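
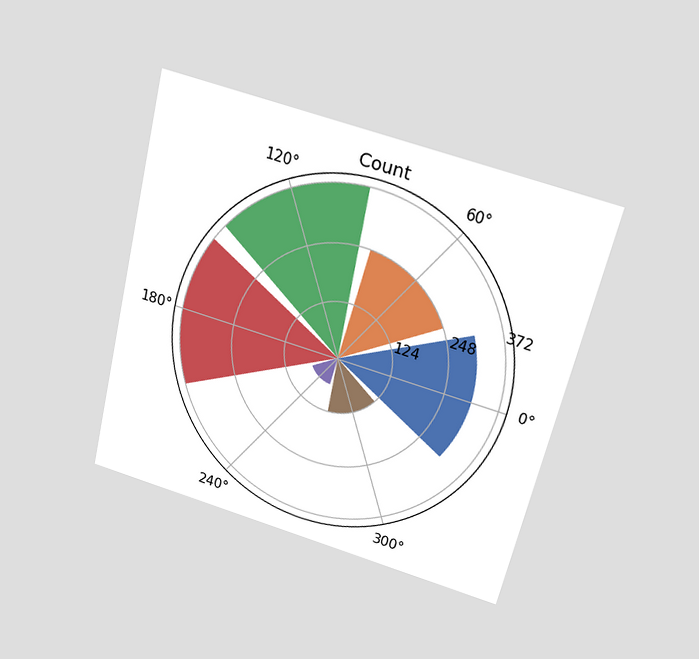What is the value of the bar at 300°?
124

The chart is tilted about 14° clockwise and viewed slightly from above. The bar at 300° reaches 124 on the radial axis.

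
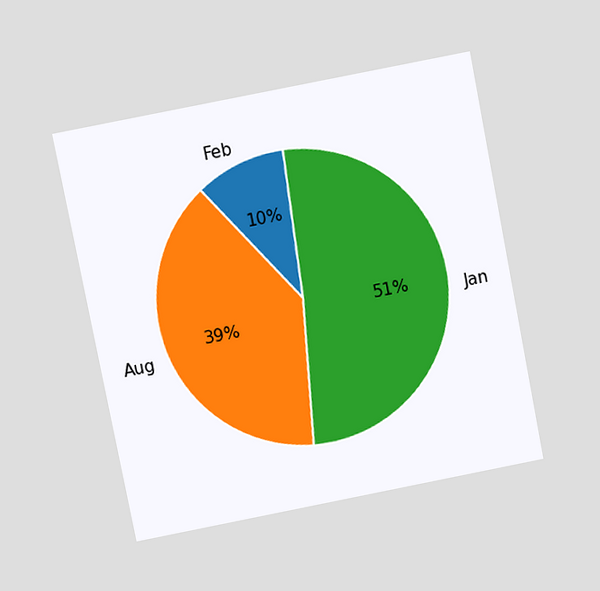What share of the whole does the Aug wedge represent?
39%

The chart is tilted about 11° counter-clockwise and viewed at a slight angle. The Aug slice takes up 39% of the pie.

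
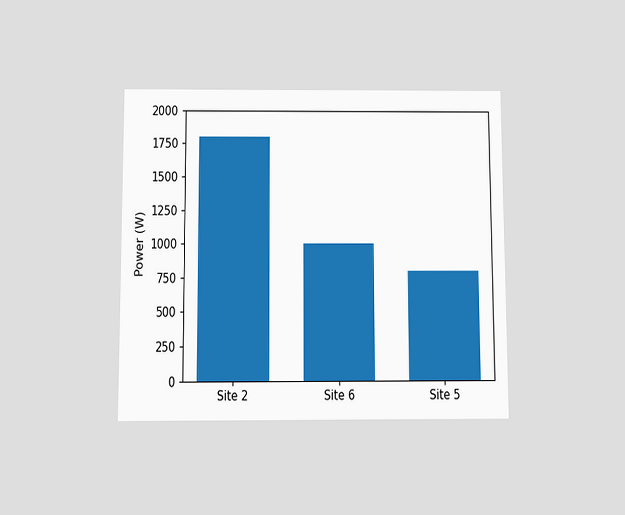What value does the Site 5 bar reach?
The chart is viewed slightly from below. Reading along the chart's y-axis, the Site 5 bar reaches 800W.

800W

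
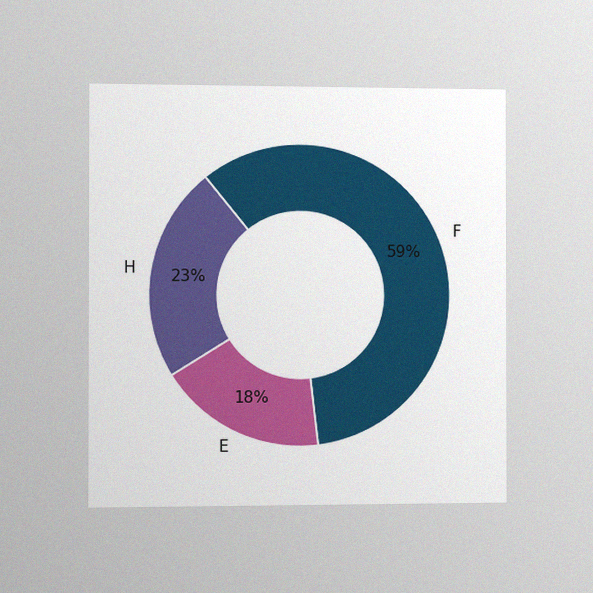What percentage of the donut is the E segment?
The chart is viewed slightly from the left, with some photo noise. The E segment takes up 18% of the ring.

18%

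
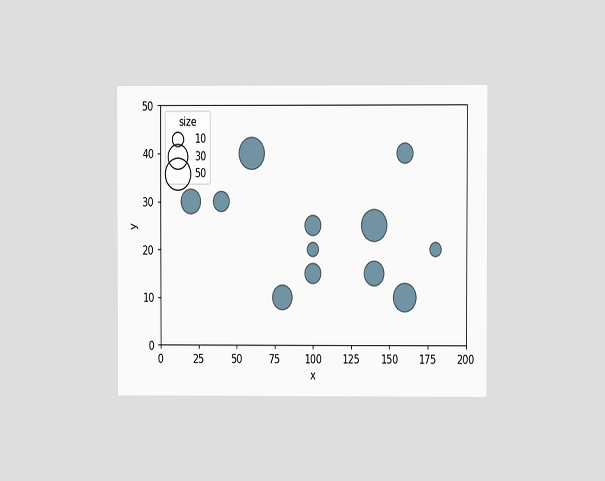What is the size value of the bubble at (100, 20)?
10

The chart is viewed at a slight angle. Matching the bubble at (100, 20) against the size legend gives 10.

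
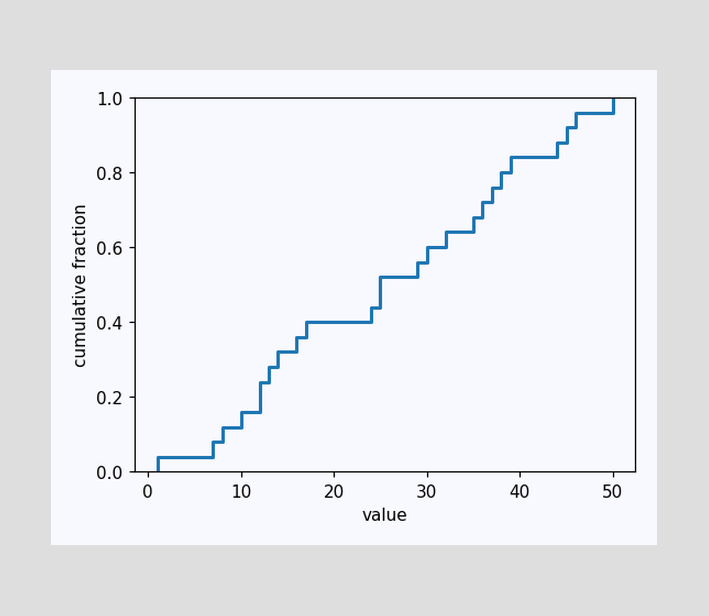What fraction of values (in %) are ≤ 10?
16%

At x=10 the ECDF step is at 16%.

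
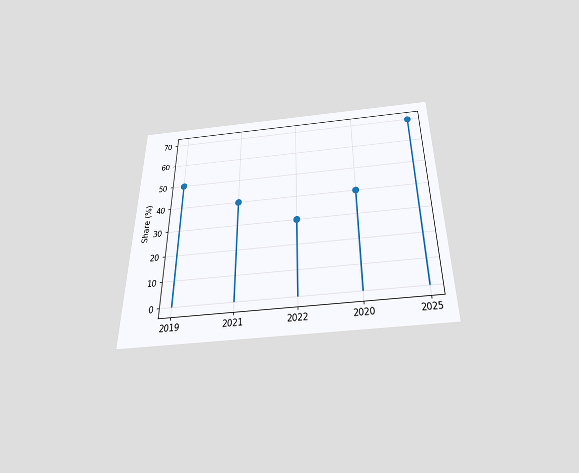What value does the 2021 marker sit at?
40%

The chart is viewed slightly from below. The 2021 marker sits at 40%.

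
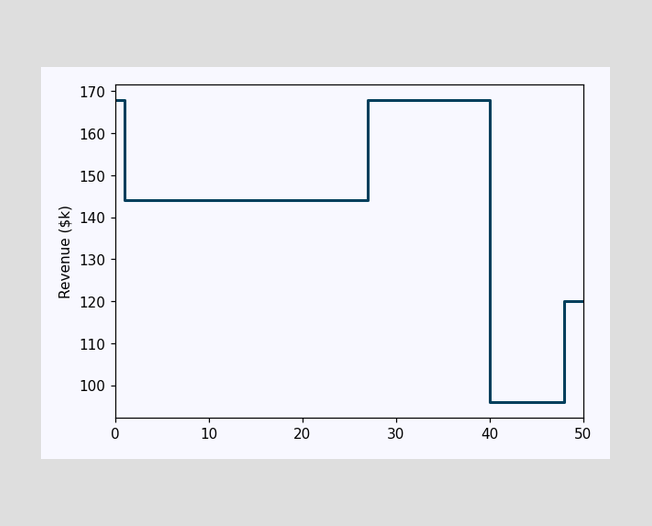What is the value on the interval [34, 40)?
On [34, 40) the step sits at $168k.

$168k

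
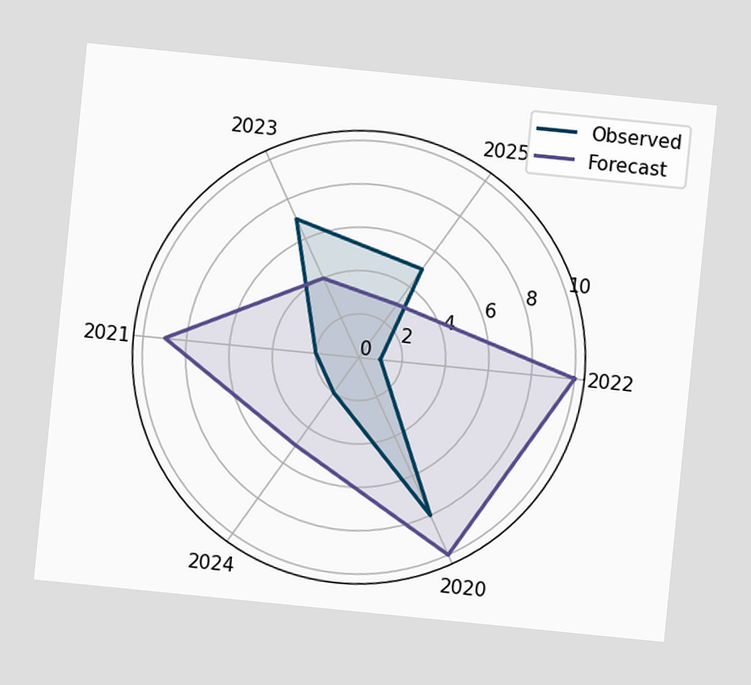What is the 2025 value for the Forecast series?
3

The chart is tilted about 6° clockwise. On the 2025 axis, Forecast reaches 3.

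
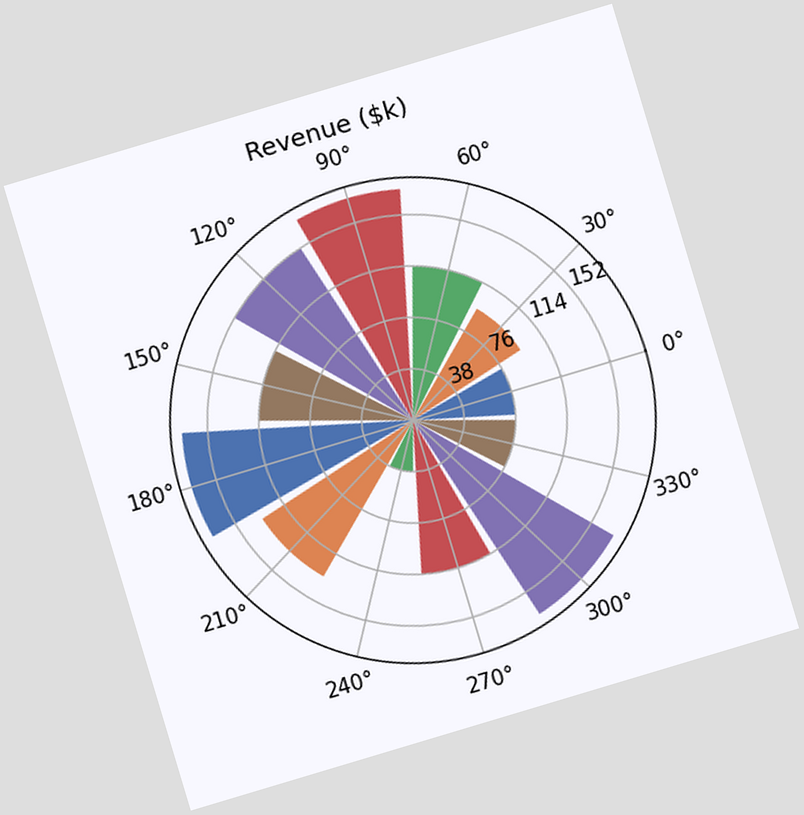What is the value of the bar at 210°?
The chart is tilted about 17° counter-clockwise. The bar at 210° reaches $133k on the radial axis.

$133k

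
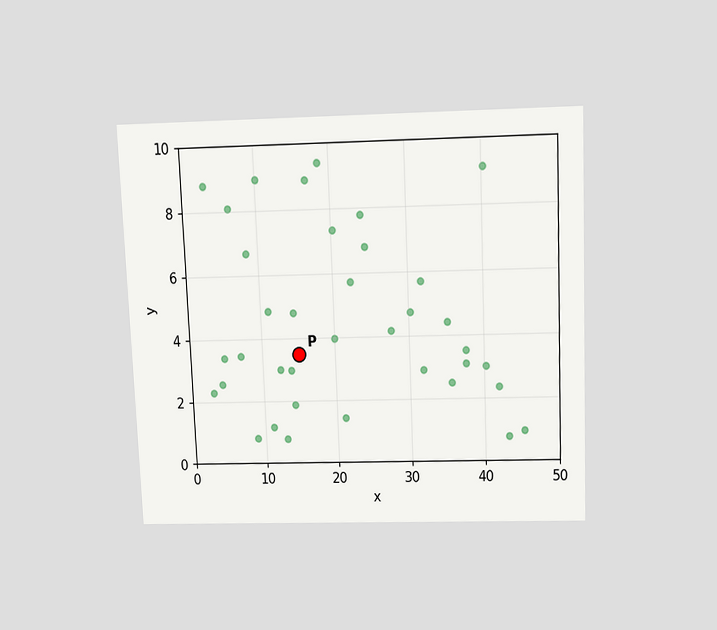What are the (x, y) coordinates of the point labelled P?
(15, 3.5)

The chart is tilted about 2° counter-clockwise and viewed slightly from above. Following the gridlines from P to each axis, P sits at (15, 3.5).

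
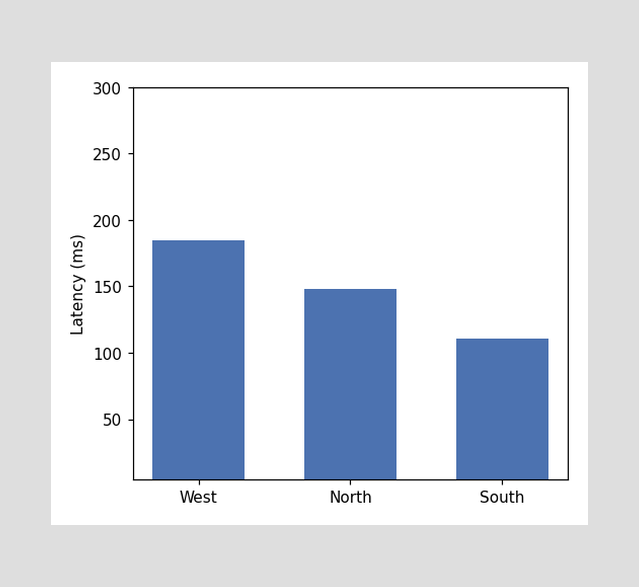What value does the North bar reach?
148ms

Reading along the chart's y-axis, the North bar reaches 148ms.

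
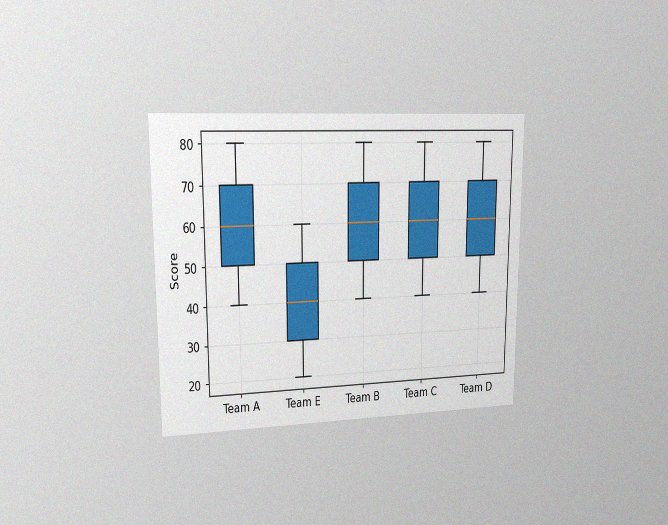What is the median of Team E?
The chart is viewed slightly from the left, with some photo noise. The median line in the Team E box sits at 40.

40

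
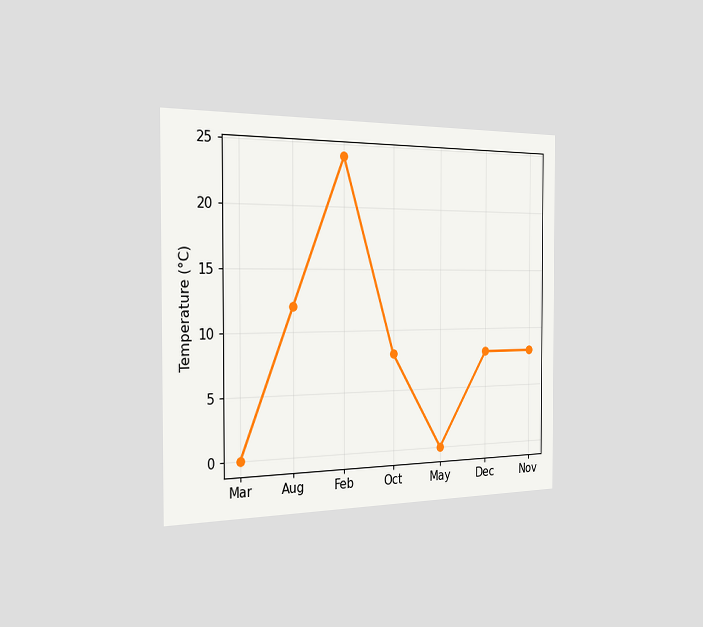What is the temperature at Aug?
12°C

The chart is viewed slightly from the left. At Aug, the line is at 12°C.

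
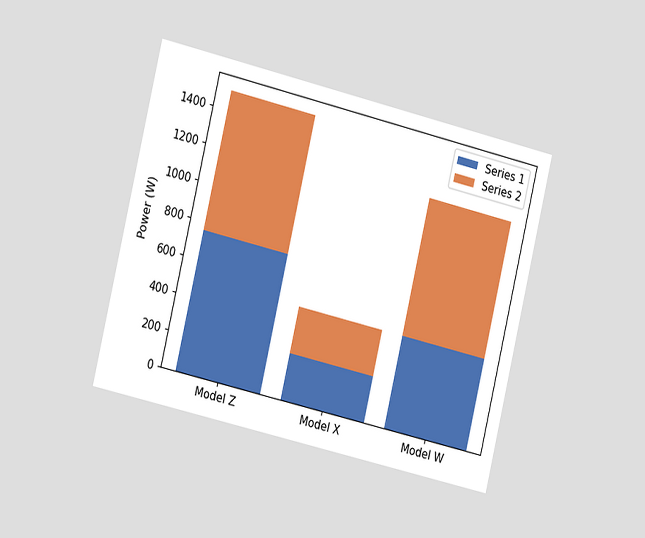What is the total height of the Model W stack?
The chart is tilted about 13° clockwise and viewed slightly from the left. The Model W stack's top reaches 1250W on the y-axis.

1250W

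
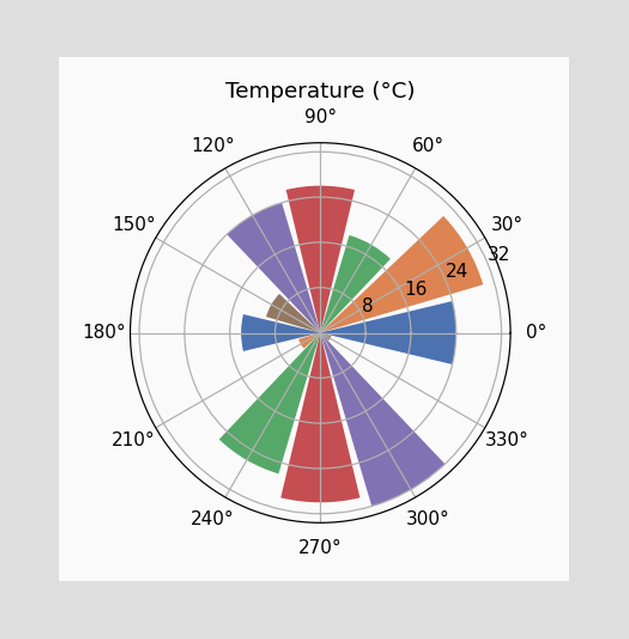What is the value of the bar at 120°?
24°C

The bar at 120° reaches 24°C on the radial axis.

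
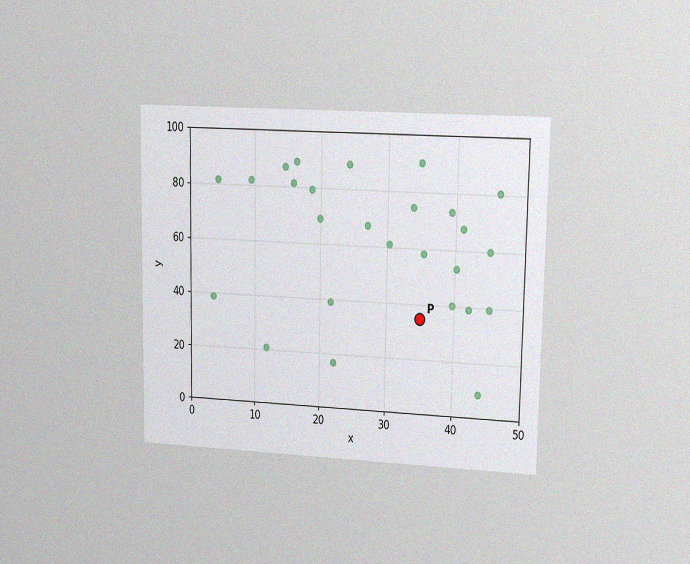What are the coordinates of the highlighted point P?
(35, 35)

The chart is viewed at a slight angle, with some photo noise. Following the gridlines from P to each axis, P sits at (35, 35).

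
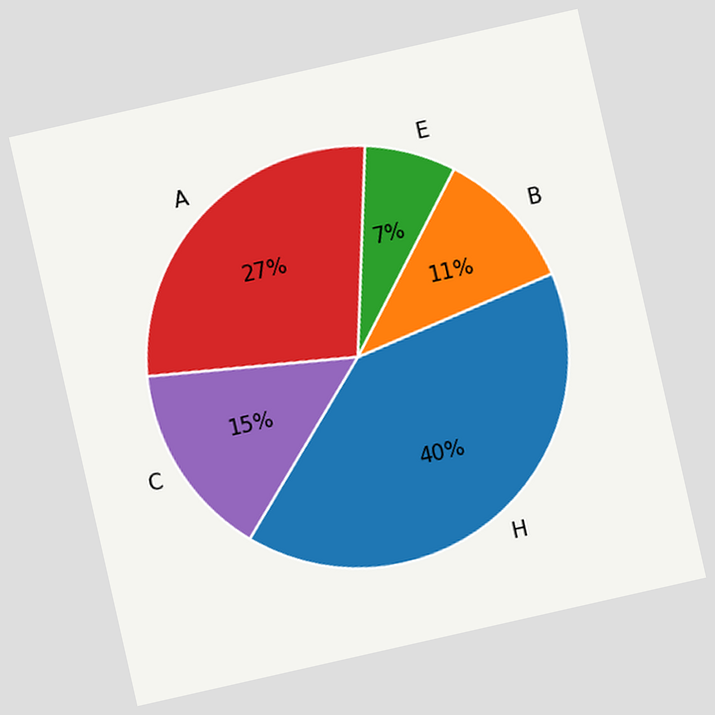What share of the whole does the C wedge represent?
The chart is tilted about 13° counter-clockwise. The C slice takes up 15% of the pie.

15%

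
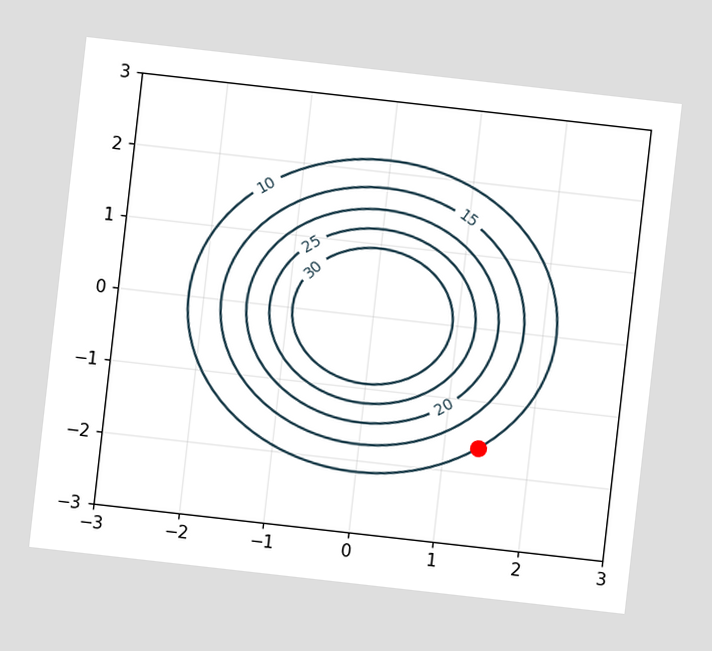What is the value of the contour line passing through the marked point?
The chart is tilted about 6° clockwise. The marked point sits on the contour labelled 10.

10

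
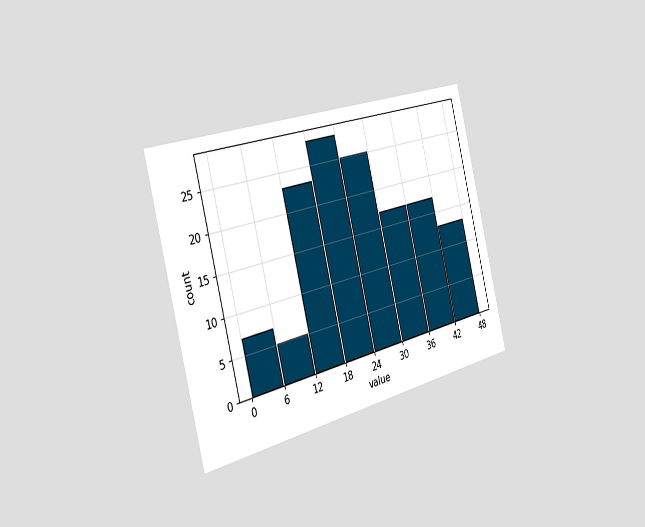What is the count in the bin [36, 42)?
The chart is tilted about 14° counter-clockwise and viewed slightly from the left. The [36, 42) bin has height 17.

17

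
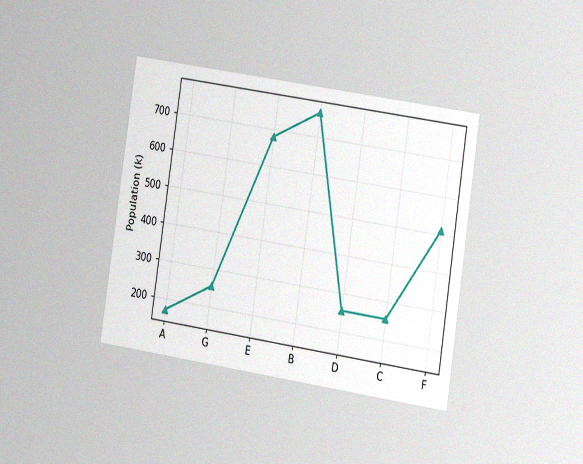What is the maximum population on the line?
The chart is tilted about 9° clockwise and viewed slightly from the right, with some photo noise. The highest point is at B, and reading across to the y-axis gives 765k.

765k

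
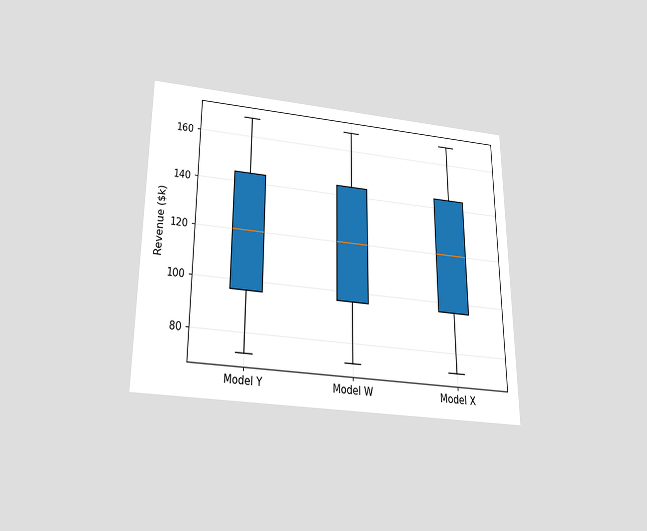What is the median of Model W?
$120k

The chart is viewed slightly from below. The median line in the Model W box sits at $120k.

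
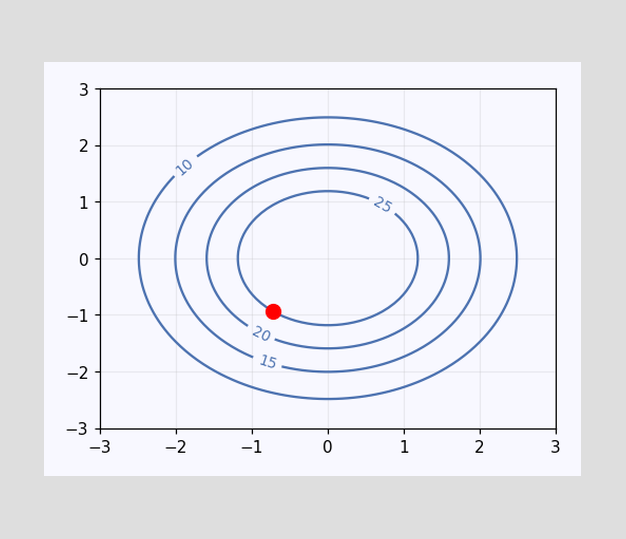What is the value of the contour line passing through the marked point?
25

The marked point sits on the contour labelled 25.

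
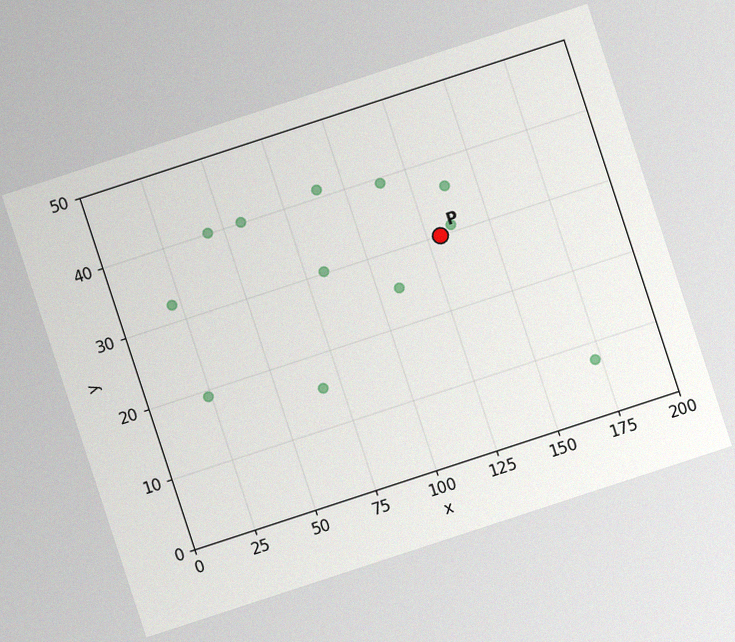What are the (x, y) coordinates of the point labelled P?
(130, 30)

The chart is tilted about 18° counter-clockwise, with some photo noise. Following the gridlines from P to each axis, P sits at (130, 30).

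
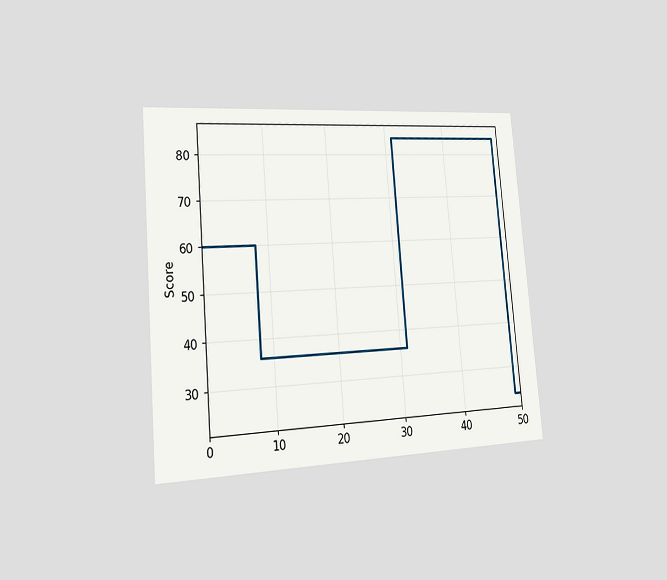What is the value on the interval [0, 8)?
The chart is tilted about 5° counter-clockwise and viewed slightly from the left. On [0, 8) the step sits at 60.

60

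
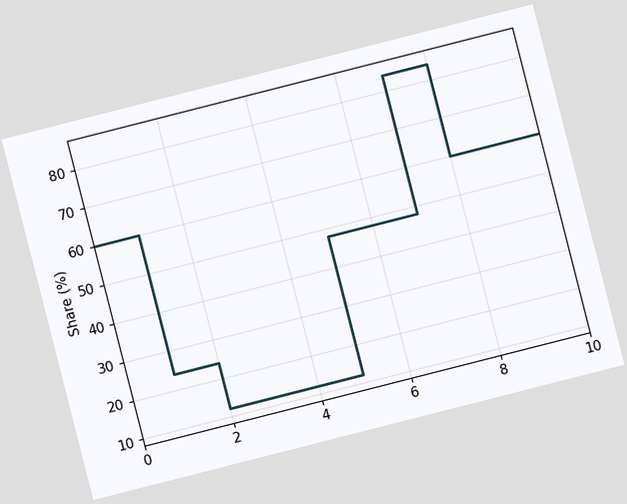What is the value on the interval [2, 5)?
12%

The chart is tilted about 14° counter-clockwise. On [2, 5) the step sits at 12%.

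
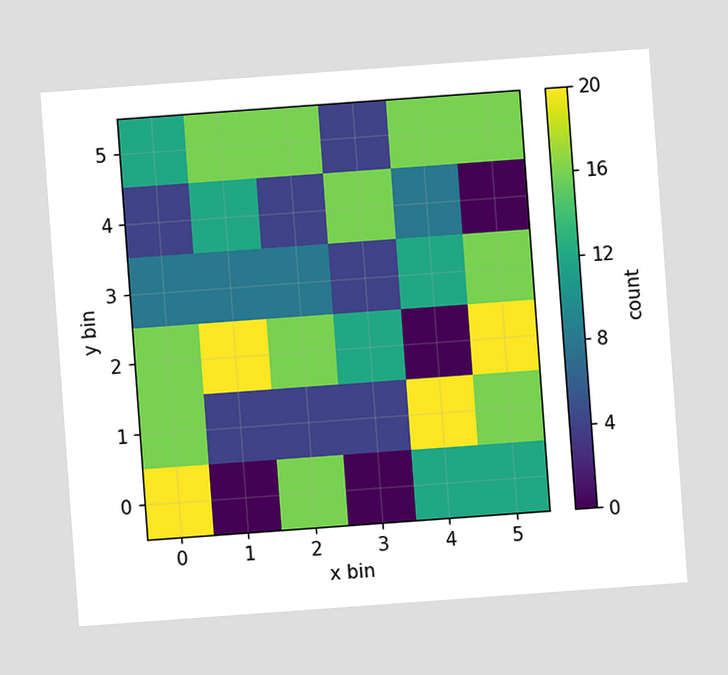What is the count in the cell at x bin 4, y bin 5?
The chart is tilted about 4° counter-clockwise. Matching the cell (4, 5) against the colorbar gives 16.

16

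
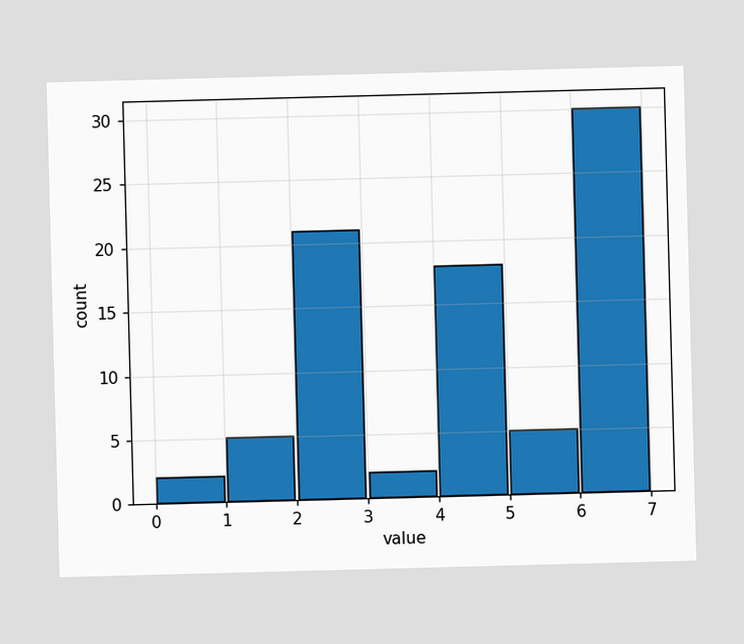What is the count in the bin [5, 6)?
The [5, 6) bin has height 5.

5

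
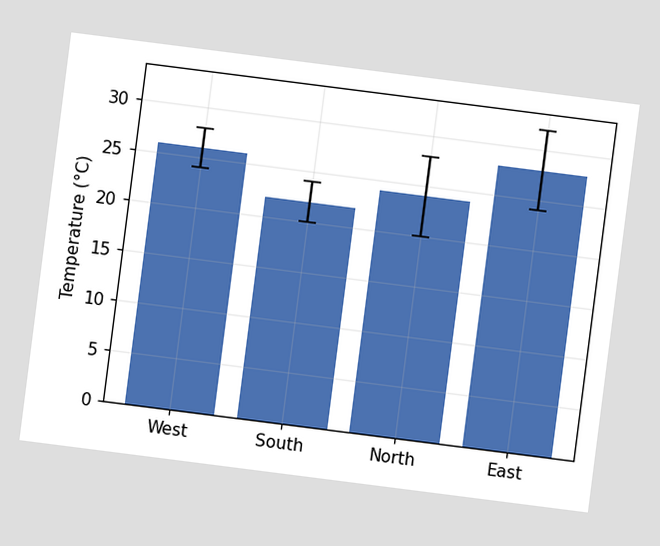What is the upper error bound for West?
28°C

The chart is tilted about 7° clockwise. The West bar's upper whisker reaches 28°C.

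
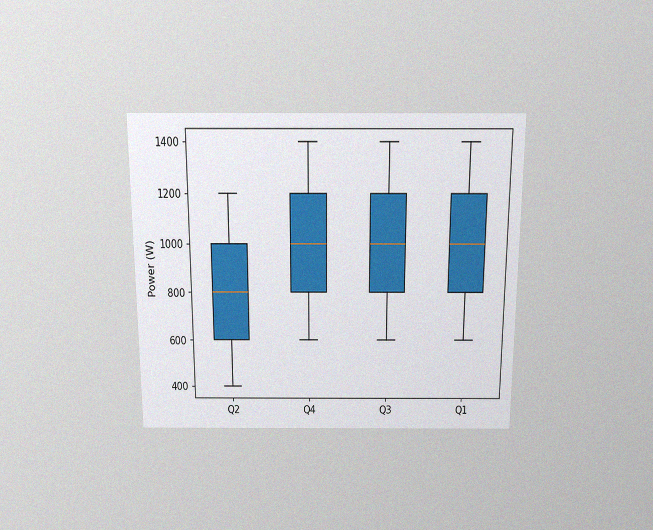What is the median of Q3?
1000W

The chart is viewed slightly from above, with some photo noise. The median line in the Q3 box sits at 1000W.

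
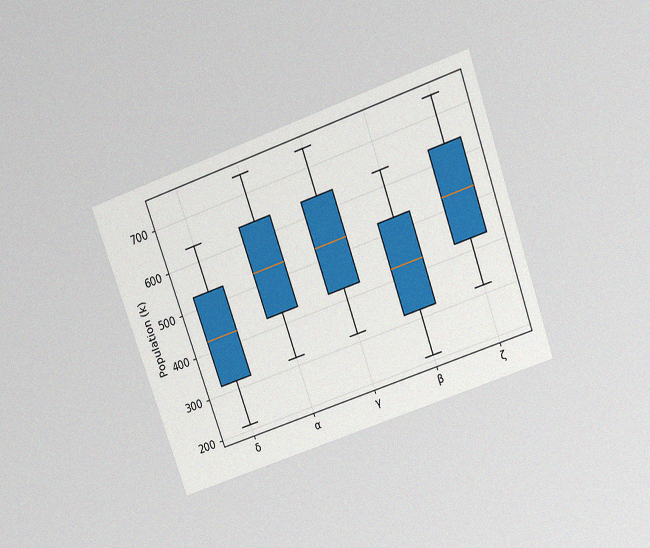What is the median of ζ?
The chart is tilted about 19° counter-clockwise and viewed slightly from above, with some photo noise. The median line in the ζ box sits at 530k.

530k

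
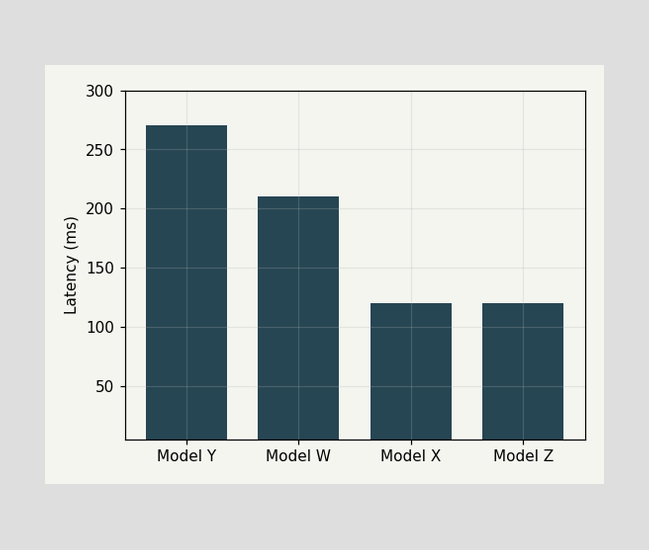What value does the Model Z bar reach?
Reading along the chart's y-axis, the Model Z bar reaches 120ms.

120ms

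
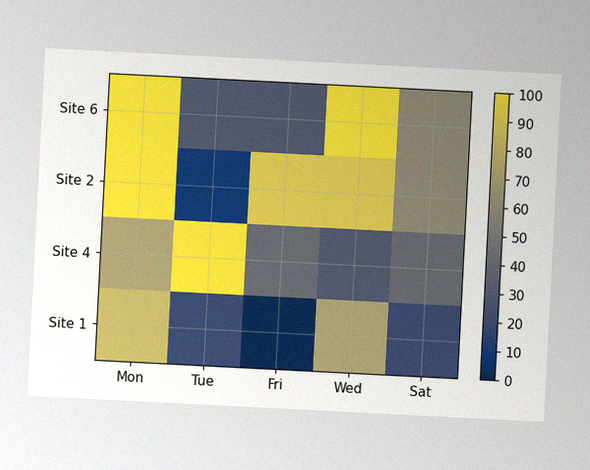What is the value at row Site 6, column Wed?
The chart is tilted about 3° clockwise, with some photo noise. Matching cell (Site 6, Wed) against the colorbar gives 100.

100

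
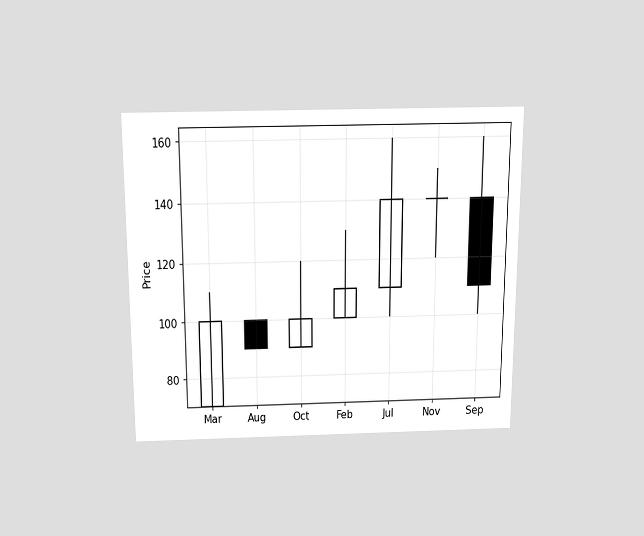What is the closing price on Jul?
The chart is viewed slightly from above. The Jul candle closes at 140.

140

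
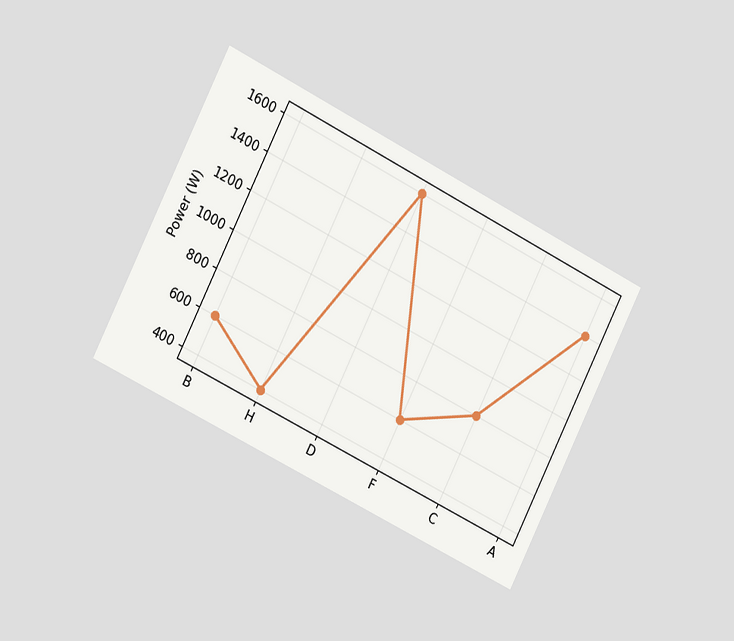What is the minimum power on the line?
400W

The chart is tilted about 27° clockwise and viewed slightly from the left. The lowest point is at H, and reading across to the y-axis gives 400W.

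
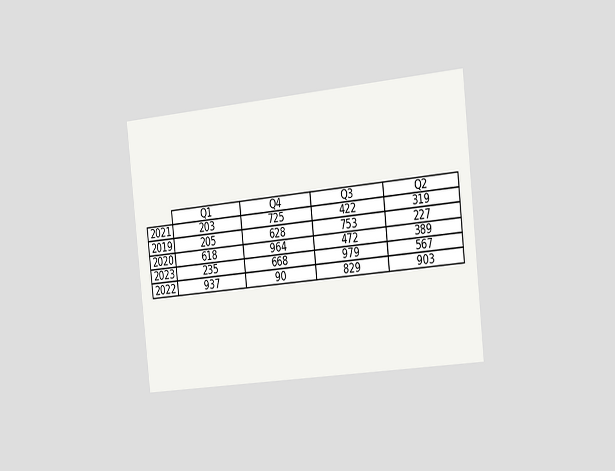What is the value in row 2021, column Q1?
203

The chart is tilted about 6° counter-clockwise and viewed slightly from the right. The (2021, Q1) cell reads 203.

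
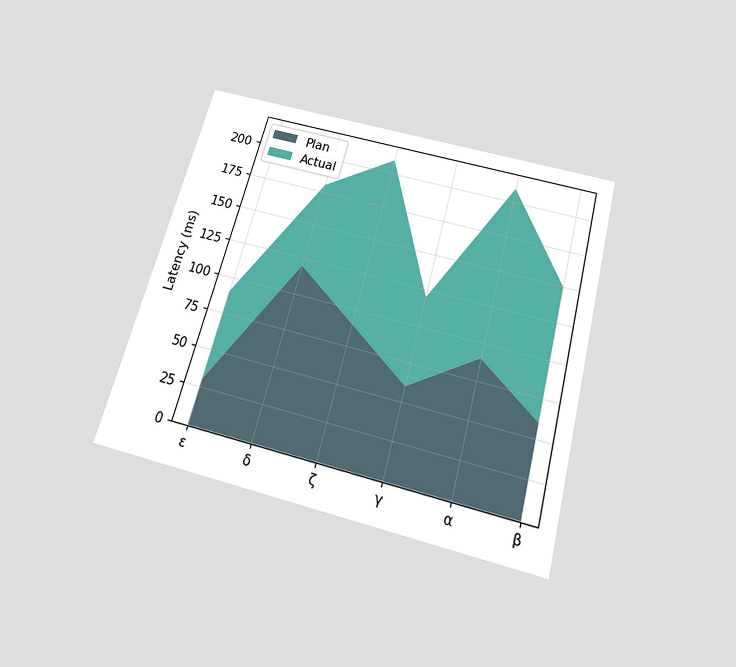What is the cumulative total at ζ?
The chart is tilted about 15° clockwise and viewed slightly from below. The stacked total at ζ reaches 210ms.

210ms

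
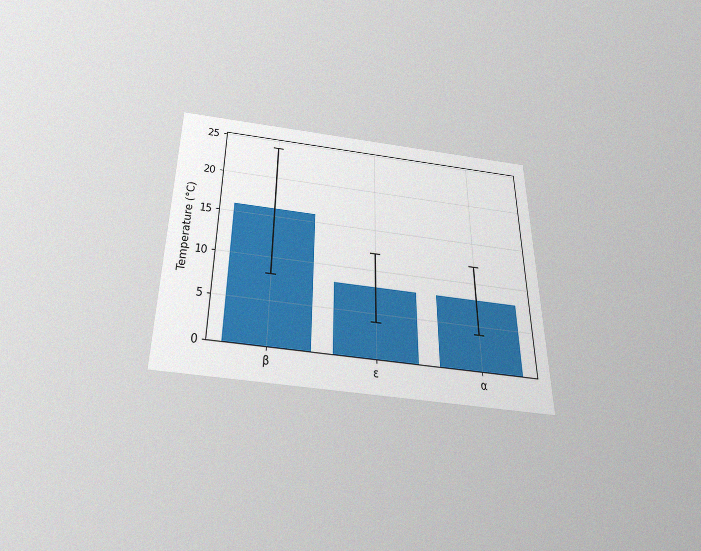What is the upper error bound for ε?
The chart is viewed slightly from below, with some photo noise. The ε bar's upper whisker reaches 12°C.

12°C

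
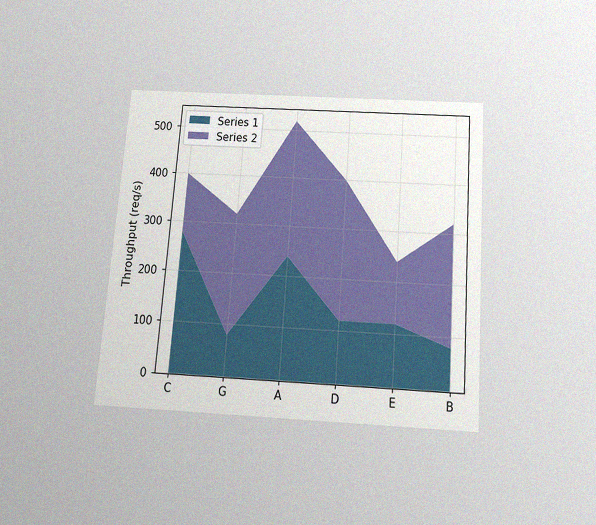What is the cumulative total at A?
The chart is tilted about 4° clockwise and viewed slightly from below, with some photo noise. The stacked total at A reaches 520req/s.

520req/s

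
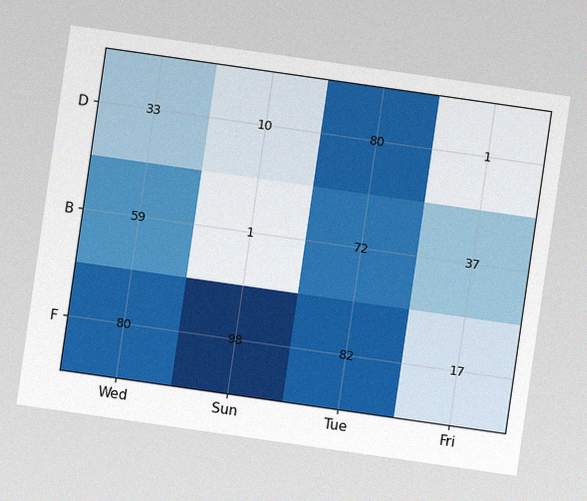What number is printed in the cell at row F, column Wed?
80

The chart is tilted about 8° clockwise, with some photo noise. The (F, Wed) cell reads 80.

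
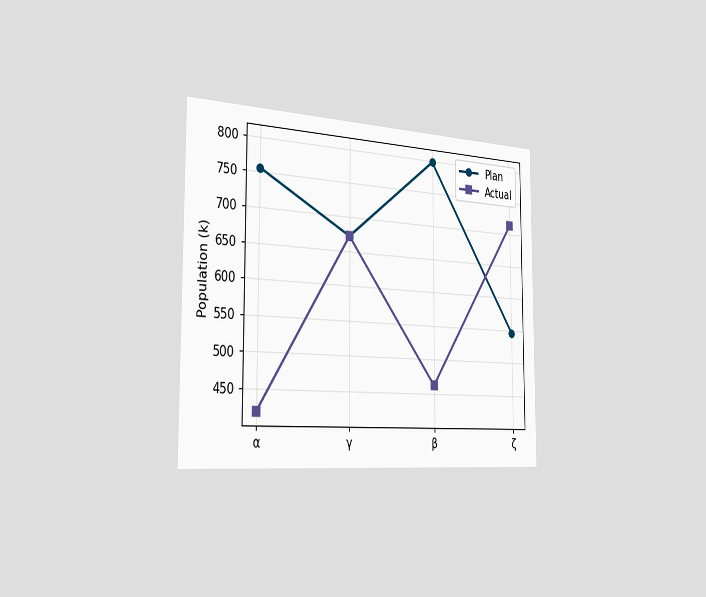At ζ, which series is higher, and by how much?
The chart is viewed slightly from the left. At ζ, Actual sits above the other line by 168k.

Actual, by 168k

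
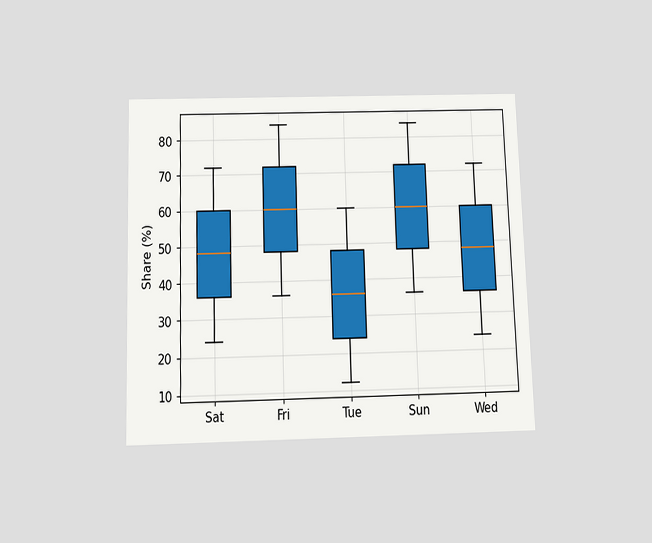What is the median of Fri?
The chart is viewed slightly from below. The median line in the Fri box sits at 60%.

60%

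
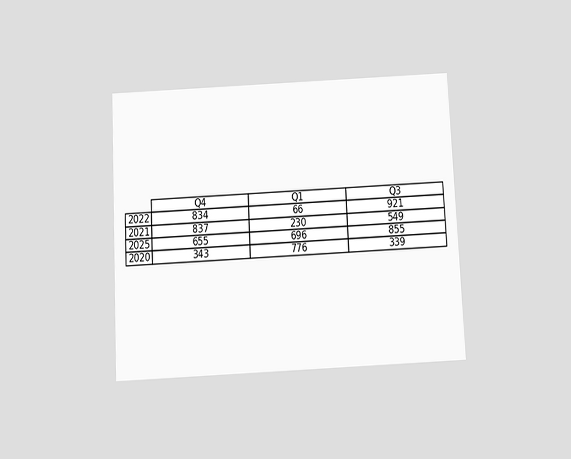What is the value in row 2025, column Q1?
696

The chart is tilted about 3° counter-clockwise and viewed slightly from below. The (2025, Q1) cell reads 696.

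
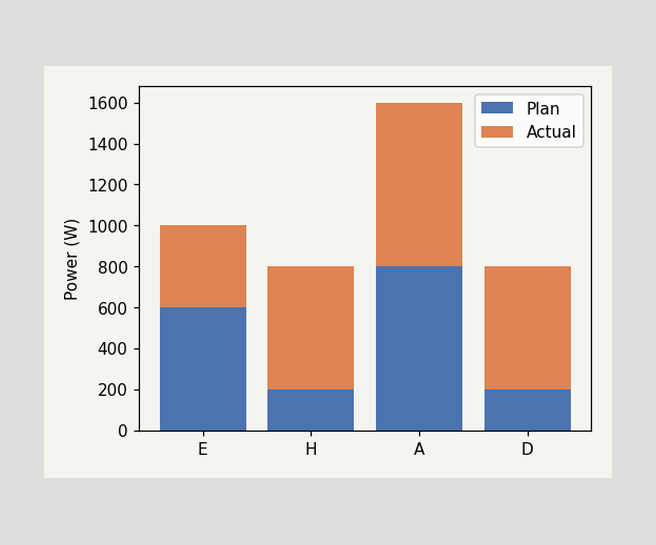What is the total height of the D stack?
800W

The D stack's top reaches 800W on the y-axis.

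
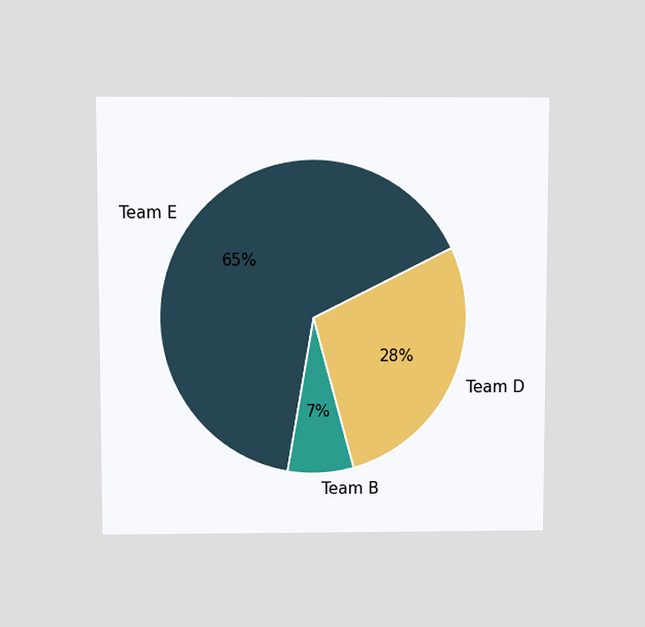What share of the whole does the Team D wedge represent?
The chart is viewed slightly from above. The Team D slice takes up 28% of the pie.

28%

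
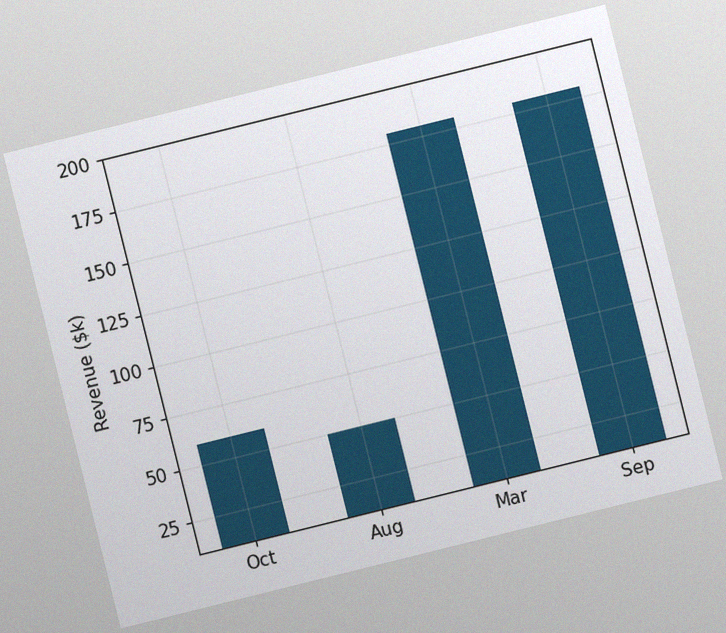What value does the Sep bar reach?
$180k

The chart is tilted about 14° counter-clockwise, with some photo noise. Reading along the chart's y-axis, the Sep bar reaches $180k.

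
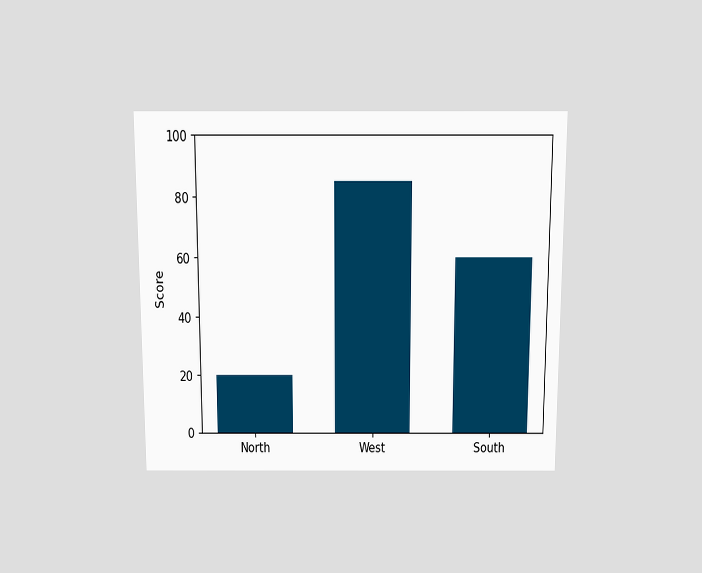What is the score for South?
The chart is viewed slightly from above. Reading along the chart's y-axis, the South bar reaches 60.

60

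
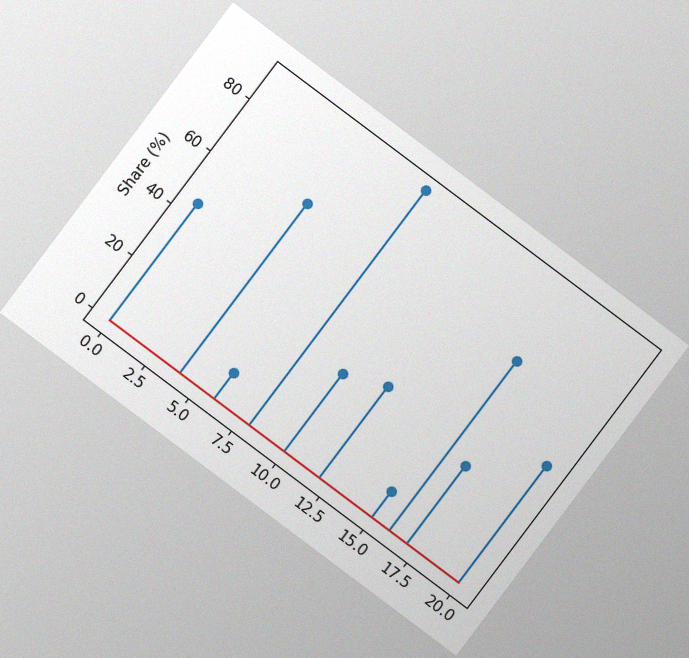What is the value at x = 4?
65%

The chart is tilted about 37° clockwise, with some photo noise. The stem at x=4 reaches 65%.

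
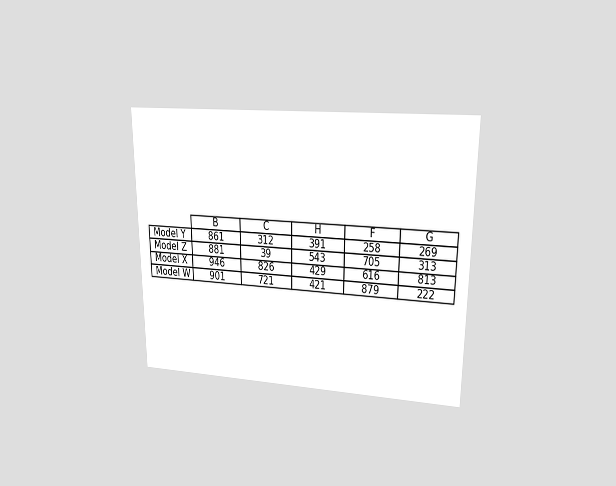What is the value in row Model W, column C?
The chart is viewed at a slight angle. The (Model W, C) cell reads 721.

721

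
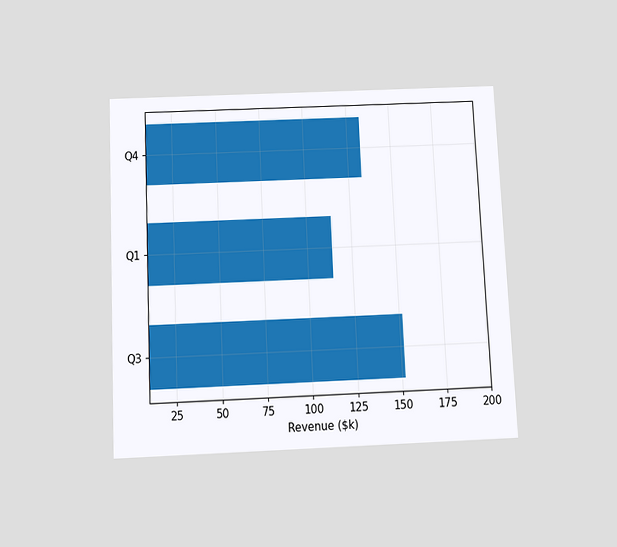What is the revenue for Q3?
$152k

The chart is tilted about 3° counter-clockwise and viewed slightly from below. Reading along the chart's x-axis, the Q3 bar reaches $152k.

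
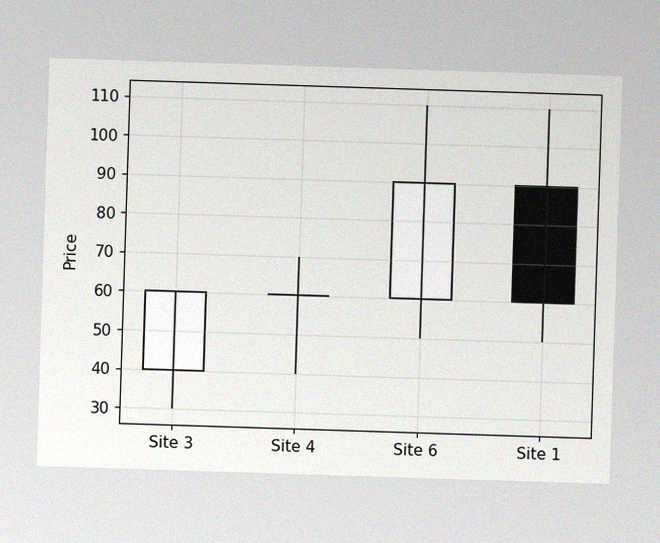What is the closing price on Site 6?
The image has some photo noise and uneven lighting. The Site 6 candle closes at 90.

90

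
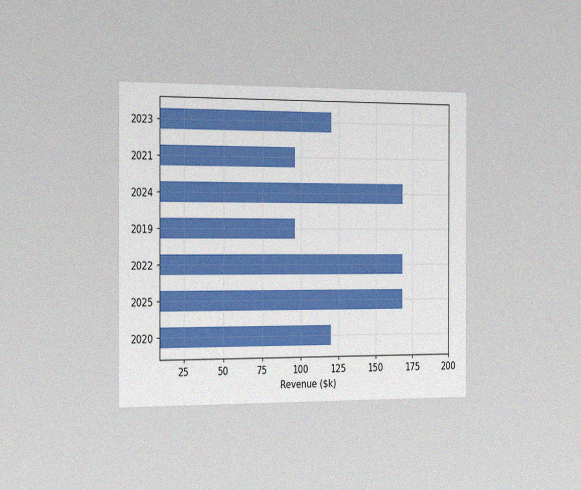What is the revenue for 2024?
The chart is viewed slightly from the left, with some photo noise. Reading along the chart's x-axis, the 2024 bar reaches $168k.

$168k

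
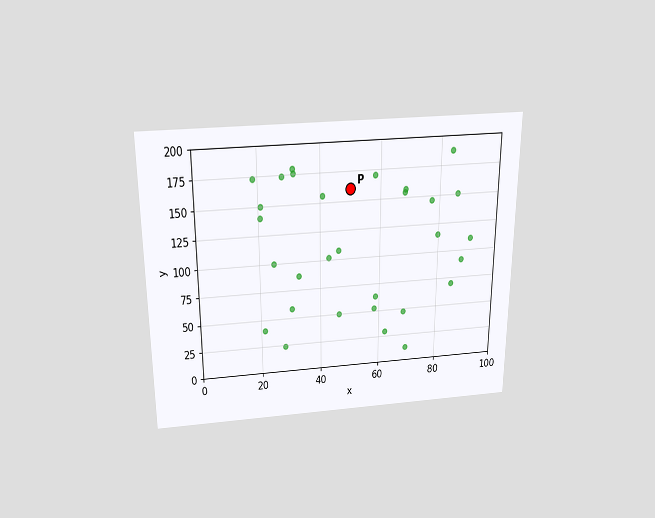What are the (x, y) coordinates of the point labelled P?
(50, 160)

The chart is viewed slightly from above. Following the gridlines from P to each axis, P sits at (50, 160).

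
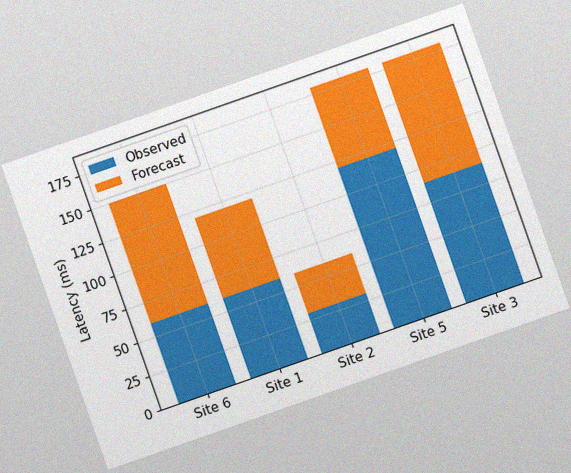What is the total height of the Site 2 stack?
The chart is tilted about 19° counter-clockwise, with some photo noise. The Site 2 stack's top reaches 60ms on the y-axis.

60ms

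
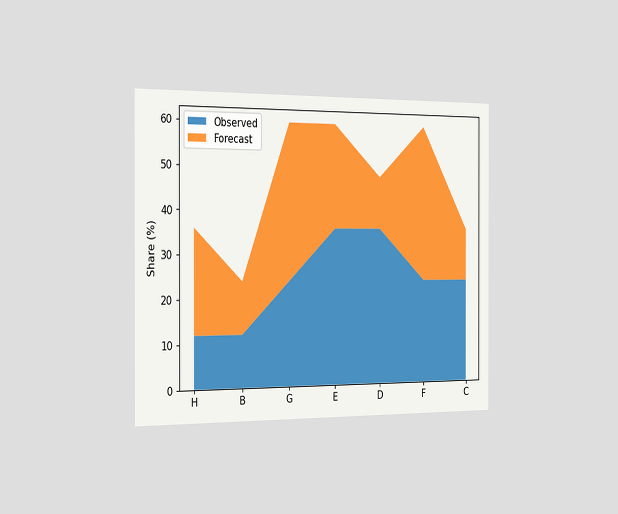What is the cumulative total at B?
The chart is viewed slightly from the left. The stacked total at B reaches 24%.

24%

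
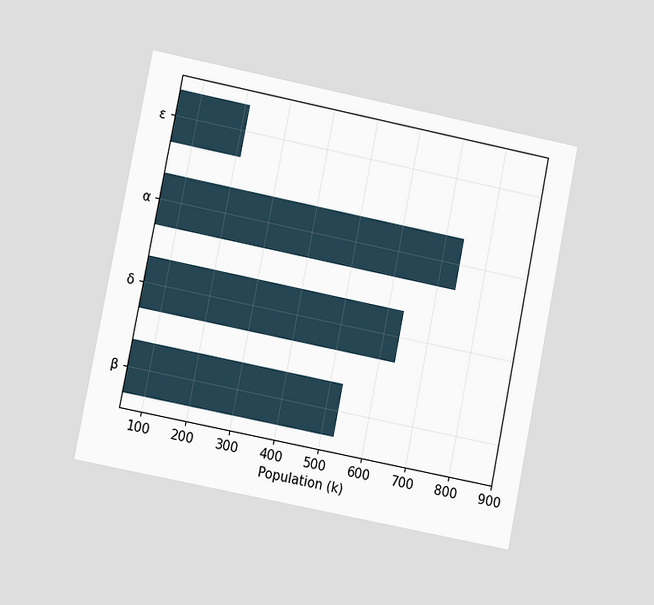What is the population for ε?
The chart is tilted about 11° clockwise and viewed at a slight angle. Reading along the chart's x-axis, the ε bar reaches 212k.

212k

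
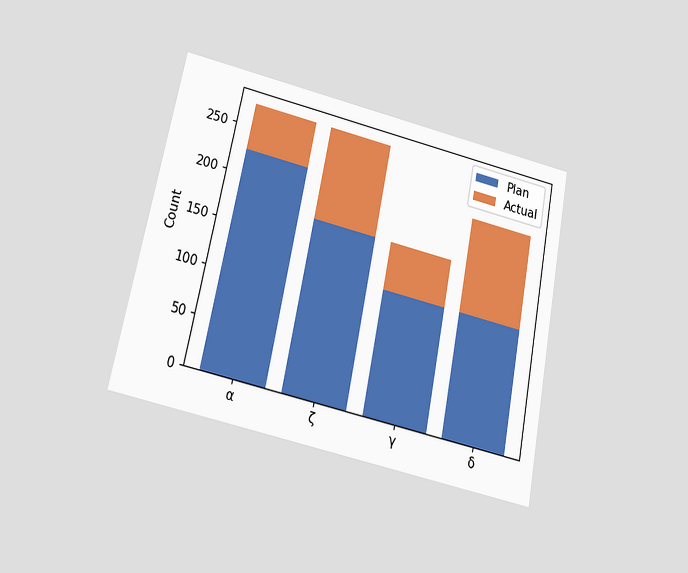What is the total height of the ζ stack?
The chart is tilted about 11° clockwise and viewed slightly from below. The ζ stack's top reaches 275 on the y-axis.

275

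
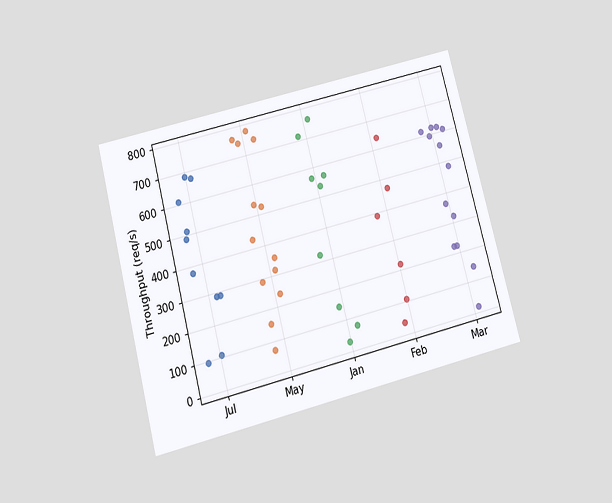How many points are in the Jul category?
10

The chart is tilted about 15° counter-clockwise and viewed slightly from below. Counting the markers in the Jul column gives 10.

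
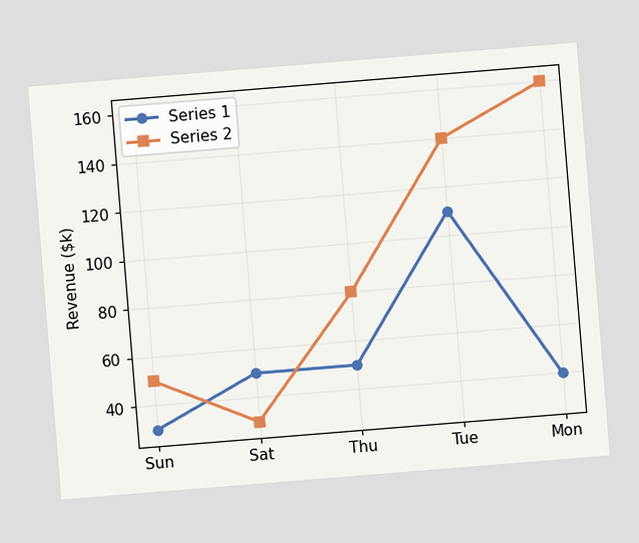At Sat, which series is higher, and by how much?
Series 1, by $20k

The chart is tilted about 5° counter-clockwise. At Sat, Series 1 sits above the other line by $20k.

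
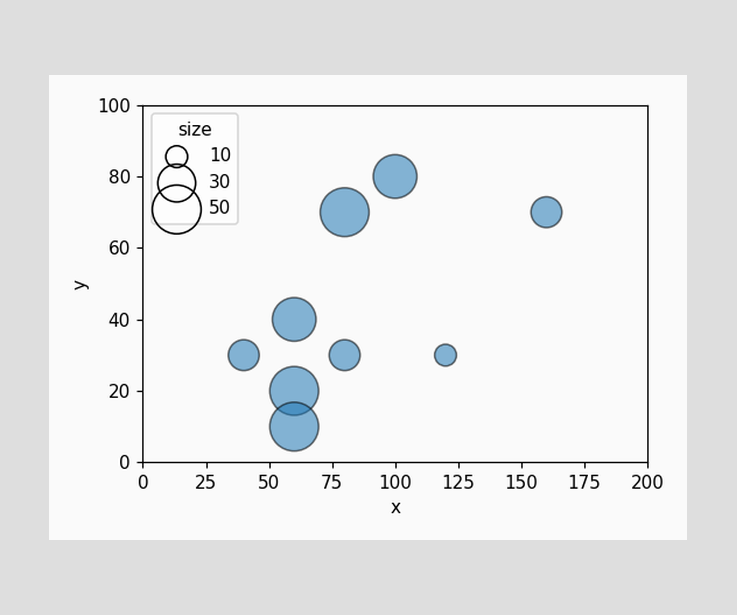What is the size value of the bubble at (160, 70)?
20

Matching the bubble at (160, 70) against the size legend gives 20.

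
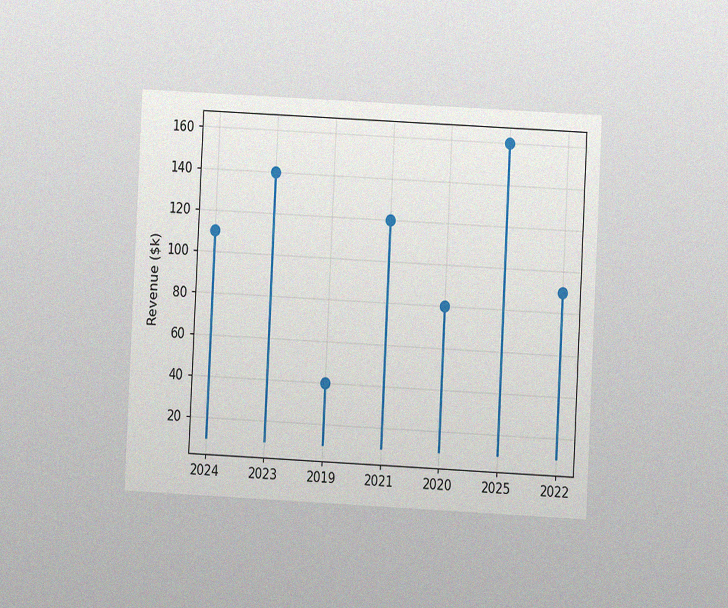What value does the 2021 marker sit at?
The chart is tilted about 3° clockwise and viewed at a slight angle, with some photo noise. The 2021 marker sits at $120k.

$120k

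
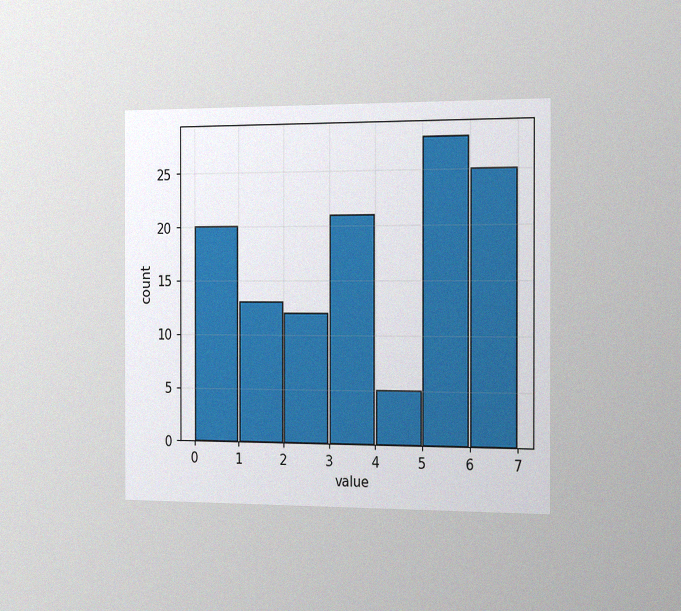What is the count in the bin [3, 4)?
The chart is viewed slightly from the right, with some photo noise. The [3, 4) bin has height 21.

21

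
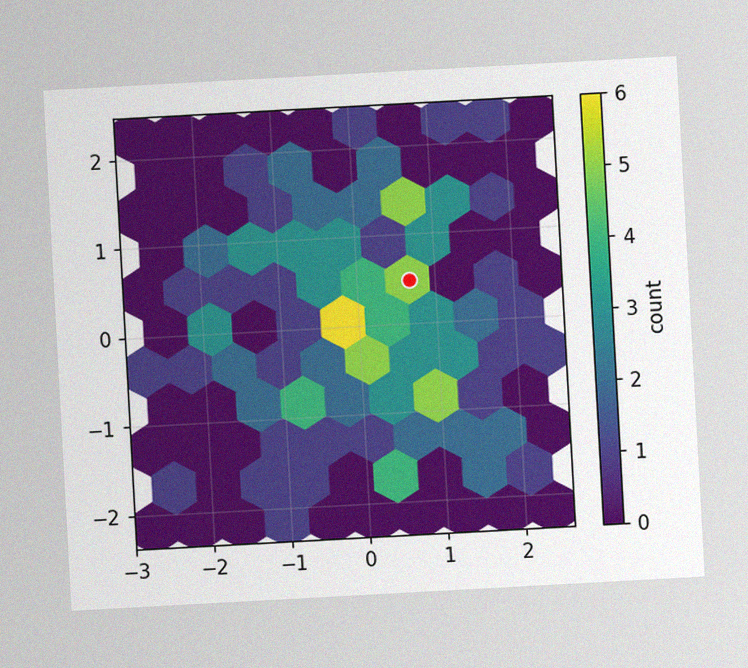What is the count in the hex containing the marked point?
The chart is tilted about 3° counter-clockwise, with some photo noise. The marked hex reads 5 on the colorbar.

5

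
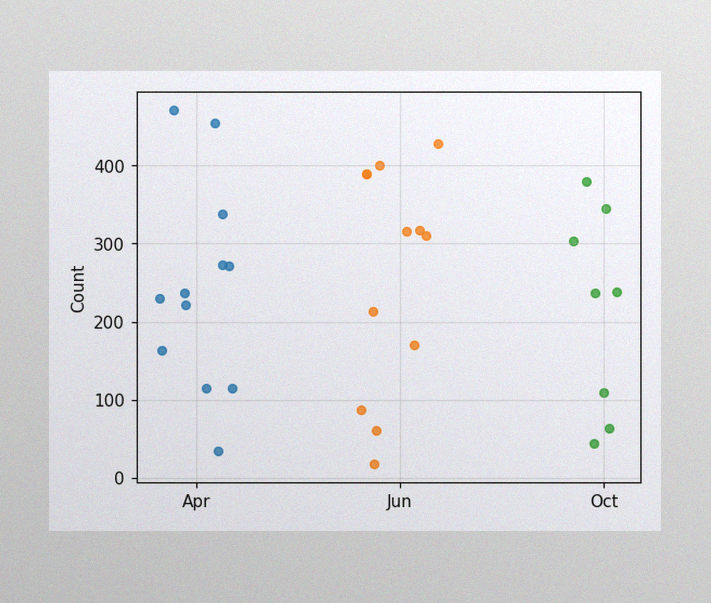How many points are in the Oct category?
8

The image has some photo noise and uneven lighting. Counting the markers in the Oct column gives 8.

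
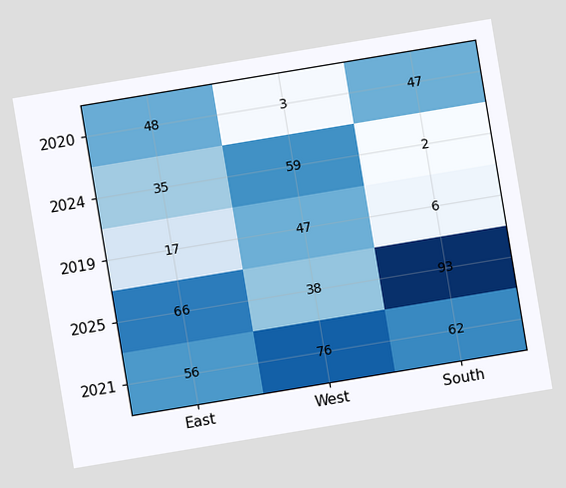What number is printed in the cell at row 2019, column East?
The chart is tilted about 9° counter-clockwise. The (2019, East) cell reads 17.

17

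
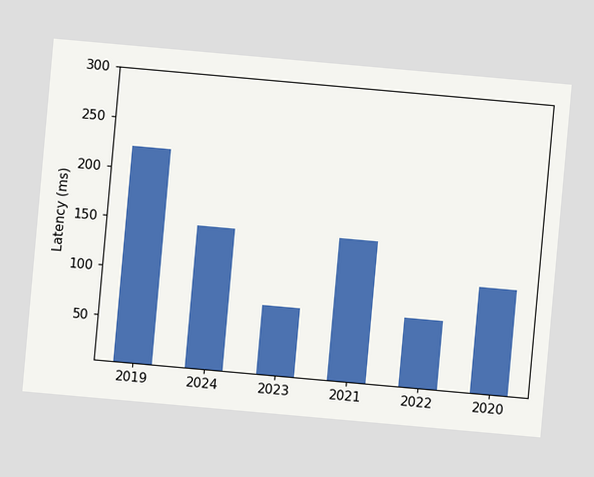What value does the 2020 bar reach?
111ms

The chart is tilted about 5° clockwise. Reading along the chart's y-axis, the 2020 bar reaches 111ms.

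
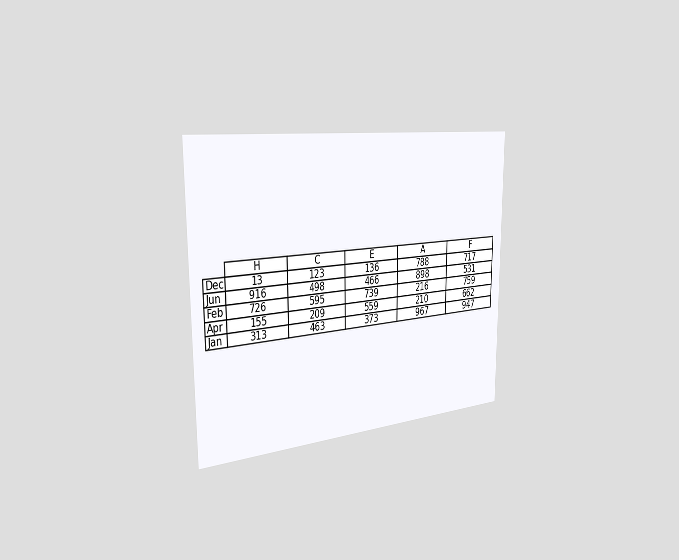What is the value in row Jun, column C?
498

The chart is viewed slightly from the left. The (Jun, C) cell reads 498.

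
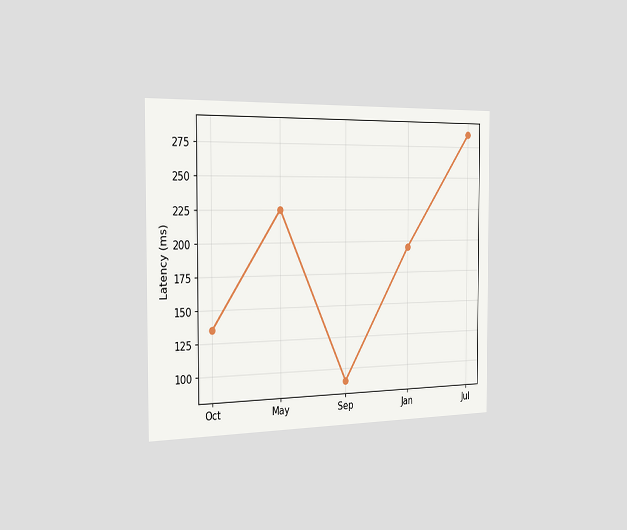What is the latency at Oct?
The chart is viewed slightly from the left. At Oct, the line is at 135ms.

135ms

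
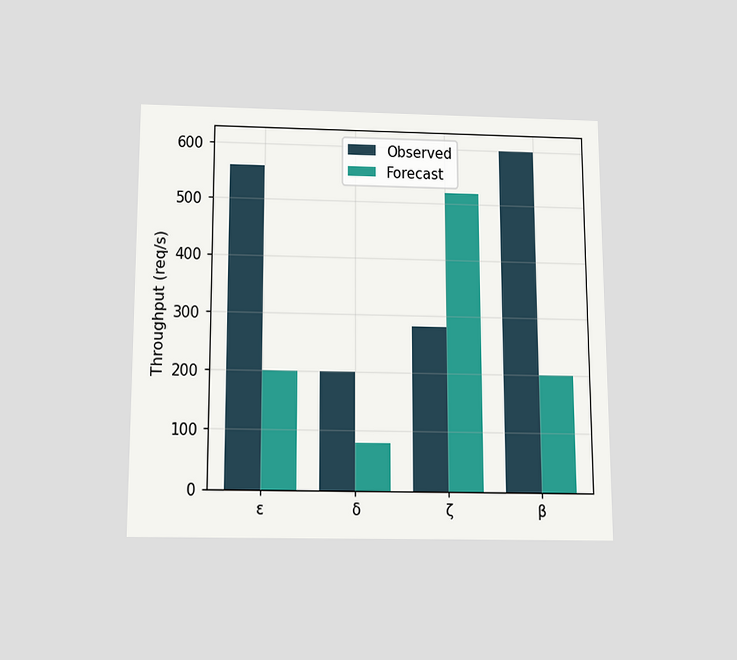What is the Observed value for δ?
200req/s

The chart is viewed slightly from below. The Observed bar at δ reaches 200req/s on the y-axis.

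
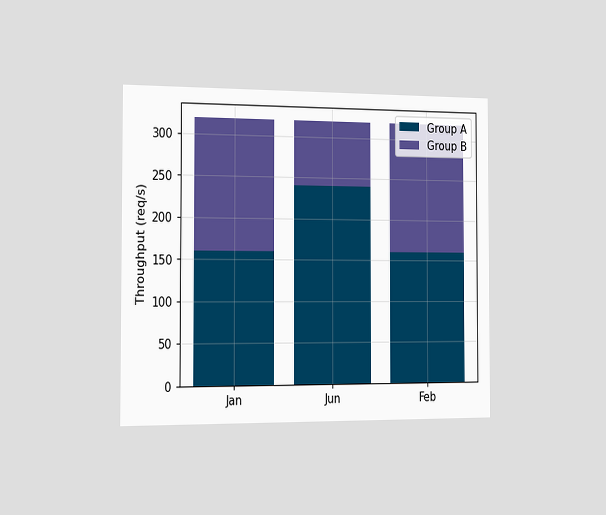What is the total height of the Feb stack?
The chart is viewed slightly from the left. The Feb stack's top reaches 320req/s on the y-axis.

320req/s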